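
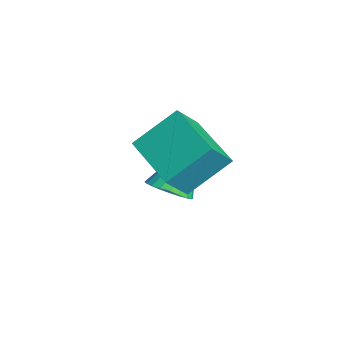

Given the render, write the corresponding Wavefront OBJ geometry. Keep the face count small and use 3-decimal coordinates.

v -1.94 -0.726 0.076
v -2.063 0.427 0.996
v -2.312 -0.105 -0.752
v -2.435 1.048 0.167
v -0.365 -0.268 -0.287
v -0.488 0.885 0.632
v -0.737 0.353 -1.116
v -0.86 1.506 -0.196
v -2.979 0.438 -2.713
v -2.565 0.113 -2.298
v -3.661 1.342 -1.327
v -2.42 0.321 -2.362
v -2.36 0.547 -2.48
v -2.395 0.756 -2.633
v -2.518 0.917 -2.798
v -2.711 1.005 -2.951
v -2.945 1.007 -3.067
v -3.185 0.922 -3.129
v -3.393 0.763 -3.128
v -3.538 0.556 -3.064
v -3.598 0.33 -2.947
v -3.563 0.121 -2.794
v -3.44 -0.04 -2.629
v -3.247 -0.128 -2.476
v -3.013 -0.13 -2.36
v -2.773 -0.045 -2.298
f 2 4 1
f 5 2 1
f 1 4 3
f 3 5 1
f 2 8 4
f 6 2 5
f 6 8 2
f 4 8 3
f 7 5 3
f 3 8 7
f 7 6 5
f 8 6 7
f 10 9 12
f 10 12 11
f 12 9 13
f 12 13 11
f 13 9 14
f 13 14 11
f 14 9 15
f 14 15 11
f 15 9 16
f 15 16 11
f 16 9 17
f 16 17 11
f 17 9 18
f 17 18 11
f 18 9 19
f 18 19 11
f 19 9 20
f 19 20 11
f 20 9 21
f 20 21 11
f 21 9 22
f 21 22 11
f 22 9 23
f 22 23 11
f 23 9 24
f 23 24 11
f 24 9 25
f 24 25 11
f 25 9 26
f 25 26 11
f 26 9 10
f 26 10 11



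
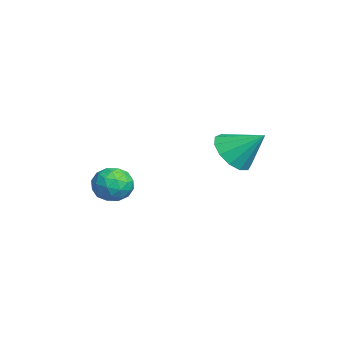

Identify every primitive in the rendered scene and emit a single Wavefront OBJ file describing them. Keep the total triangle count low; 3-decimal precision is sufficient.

v 2.587 2.978 3.491
v 3.242 2.51 3.648
v 3.033 3.882 4.329
v 3.358 2.782 3.293
v 3.229 3.116 3.001
v 2.897 3.406 2.864
v 2.466 3.56 2.927
v 2.073 3.53 3.169
v 1.844 3.324 3.514
v 1.851 3.008 3.851
v 2.091 2.683 4.074
v 2.489 2.451 4.112
v 2.918 2.387 3.953
v 0.839 0.088 1.777
v 1.284 -0.077 1.241
v 0.816 -1.023 2.099
v 1.261 -1.188 1.563
v 1.496 -0.802 2.118
v 1.51 -0.115 1.919
v 0.59 -0.985 1.421
v 0.604 -0.298 1.222
v 1.13 -0.739 1.022
v 1.69 -0.626 1.452
v 0.41 -0.474 1.888
v 0.97 -0.361 2.318
v 1.064 0.103 1.481
v 1.036 -1.203 1.859
v 1.174 -0.976 2.185
v 1.436 -1.073 1.87
v 1.197 0.08 1.879
v 1.458 -0.016 1.564
v 1.582 -0.443 2.079
v 0.642 -1.084 1.776
v 0.903 -1.18 1.461
v 0.664 -0.027 1.47
v 0.926 -0.124 1.155
v 0.518 -0.657 1.261
v 1.234 -0.383 1.037
v 1.221 -1.036 1.226
v 0.827 -0.917 1.143
v 0.835 -0.513 1.026
v 1.563 -0.317 1.29
v 1.55 -0.97 1.479
v 1.688 -0.743 1.805
v 1.696 -0.339 1.688
v 1.473 -0.706 1.161
v 0.55 -0.13 1.861
v 0.537 -0.783 2.05
v 0.404 -0.761 1.652
v 0.412 -0.357 1.535
v 0.879 -0.064 2.114
v 0.866 -0.717 2.303
v 1.265 -0.587 2.314
v 1.273 -0.183 2.197
v 0.627 -0.394 2.179
f 2 1 4
f 2 4 3
f 4 1 5
f 4 5 3
f 5 1 6
f 5 6 3
f 6 1 7
f 6 7 3
f 7 1 8
f 7 8 3
f 8 1 9
f 8 9 3
f 9 1 10
f 9 10 3
f 10 1 11
f 10 11 3
f 11 1 12
f 11 12 3
f 12 1 13
f 12 13 3
f 13 1 2
f 13 2 3
f 14 51 30
f 51 25 54
f 30 54 19
f 51 54 30
f 14 30 26
f 30 19 31
f 26 31 15
f 30 31 26
f 14 26 35
f 26 15 36
f 35 36 21
f 26 36 35
f 14 35 47
f 35 21 50
f 47 50 24
f 35 50 47
f 14 47 51
f 47 24 55
f 51 55 25
f 47 55 51
f 15 31 42
f 31 19 45
f 42 45 23
f 31 45 42
f 19 54 32
f 54 25 53
f 32 53 18
f 54 53 32
f 25 55 52
f 55 24 48
f 52 48 16
f 55 48 52
f 24 50 49
f 50 21 37
f 49 37 20
f 50 37 49
f 21 36 41
f 36 15 38
f 41 38 22
f 36 38 41
f 17 43 29
f 43 23 44
f 29 44 18
f 43 44 29
f 17 29 27
f 29 18 28
f 27 28 16
f 29 28 27
f 17 27 34
f 27 16 33
f 34 33 20
f 27 33 34
f 17 34 39
f 34 20 40
f 39 40 22
f 34 40 39
f 17 39 43
f 39 22 46
f 43 46 23
f 39 46 43
f 18 44 32
f 44 23 45
f 32 45 19
f 44 45 32
f 16 28 52
f 28 18 53
f 52 53 25
f 28 53 52
f 20 33 49
f 33 16 48
f 49 48 24
f 33 48 49
f 22 40 41
f 40 20 37
f 41 37 21
f 40 37 41
f 23 46 42
f 46 22 38
f 42 38 15
f 46 38 42



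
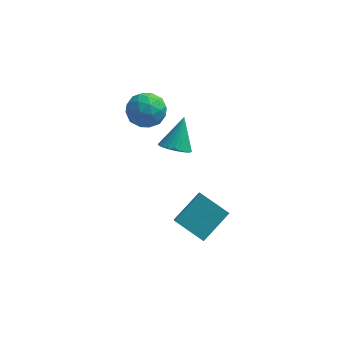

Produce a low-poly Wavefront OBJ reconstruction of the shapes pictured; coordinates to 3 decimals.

v -0.79 3.447 2.988
v 0.342 3.885 2.868
v -0.262 1.815 2.012
v 0.87 2.253 1.892
v 0.458 1.919 2.991
v 0.132 2.927 3.594
v -0.052 2.773 1.286
v -0.378 3.781 1.889
v 0.798 3.468 1.817
v 1.114 2.94 2.87
v -1.034 2.76 2.01
v -0.718 2.232 3.063
v -0.27 3.809 3.014
v 0.35 1.891 1.866
v 0.108 1.694 2.512
v 0.774 1.952 2.442
v -0.394 3.246 3.44
v 0.271 3.504 3.37
v 0.34 2.348 3.442
v -0.191 2.196 1.51
v 0.474 2.454 1.44
v -0.694 3.748 2.438
v -0.028 4.006 2.368
v -0.26 3.352 1.438
v 0.663 3.822 2.325
v 0.974 2.862 1.752
v 0.432 3.168 1.395
v 0.24 3.761 1.75
v 0.848 3.511 2.945
v 1.159 2.552 2.371
v 0.917 2.356 3.016
v 0.725 2.948 3.371
v 1.117 3.266 2.327
v -1.079 3.148 2.509
v -0.768 2.189 1.935
v -0.645 2.752 1.509
v -0.837 3.344 1.864
v -0.894 2.838 3.128
v -0.583 1.878 2.555
v -0.16 1.939 3.13
v -0.352 2.532 3.485
v -1.037 2.434 2.553
v 4.105 -5.007 -0.572
v 2.492 -4.331 0.289
v 3.943 -3.965 -1.694
v 2.329 -3.289 -0.833
v 5.291 -3.611 0.553
v 3.677 -2.935 1.414
v 5.128 -2.569 -0.569
v 3.515 -1.893 0.292
v 1.848 1.032 1.04
v 2.737 0.7 1.093
v 2.212 2.268 2.66
v 2.78 0.988 0.864
v 2.682 1.283 0.661
v 2.457 1.539 0.516
v 2.139 1.718 0.451
v 1.777 1.793 0.475
v 1.425 1.751 0.586
v 1.138 1.601 0.765
v 0.959 1.363 0.987
v 0.915 1.076 1.216
v 1.014 0.781 1.419
v 1.239 0.525 1.564
v 1.557 0.346 1.629
v 1.919 0.271 1.605
v 2.27 0.312 1.494
v 2.558 0.463 1.315
f 1 38 17
f 38 12 41
f 17 41 6
f 38 41 17
f 1 17 13
f 17 6 18
f 13 18 2
f 17 18 13
f 1 13 22
f 13 2 23
f 22 23 8
f 13 23 22
f 1 22 34
f 22 8 37
f 34 37 11
f 22 37 34
f 1 34 38
f 34 11 42
f 38 42 12
f 34 42 38
f 2 18 29
f 18 6 32
f 29 32 10
f 18 32 29
f 6 41 19
f 41 12 40
f 19 40 5
f 41 40 19
f 12 42 39
f 42 11 35
f 39 35 3
f 42 35 39
f 11 37 36
f 37 8 24
f 36 24 7
f 37 24 36
f 8 23 28
f 23 2 25
f 28 25 9
f 23 25 28
f 4 30 16
f 30 10 31
f 16 31 5
f 30 31 16
f 4 16 14
f 16 5 15
f 14 15 3
f 16 15 14
f 4 14 21
f 14 3 20
f 21 20 7
f 14 20 21
f 4 21 26
f 21 7 27
f 26 27 9
f 21 27 26
f 4 26 30
f 26 9 33
f 30 33 10
f 26 33 30
f 5 31 19
f 31 10 32
f 19 32 6
f 31 32 19
f 3 15 39
f 15 5 40
f 39 40 12
f 15 40 39
f 7 20 36
f 20 3 35
f 36 35 11
f 20 35 36
f 9 27 28
f 27 7 24
f 28 24 8
f 27 24 28
f 10 33 29
f 33 9 25
f 29 25 2
f 33 25 29
f 44 46 43
f 47 44 43
f 43 46 45
f 45 47 43
f 44 50 46
f 48 44 47
f 48 50 44
f 46 50 45
f 49 47 45
f 45 50 49
f 49 48 47
f 50 48 49
f 52 51 54
f 52 54 53
f 54 51 55
f 54 55 53
f 55 51 56
f 55 56 53
f 56 51 57
f 56 57 53
f 57 51 58
f 57 58 53
f 58 51 59
f 58 59 53
f 59 51 60
f 59 60 53
f 60 51 61
f 60 61 53
f 61 51 62
f 61 62 53
f 62 51 63
f 62 63 53
f 63 51 64
f 63 64 53
f 64 51 65
f 64 65 53
f 65 51 66
f 65 66 53
f 66 51 67
f 66 67 53
f 67 51 68
f 67 68 53
f 68 51 52
f 68 52 53



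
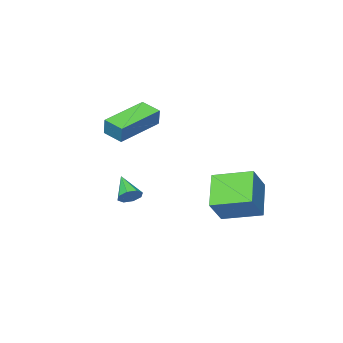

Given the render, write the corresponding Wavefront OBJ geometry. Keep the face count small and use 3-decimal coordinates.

v -4.13 2.22 -4.158
v -3.242 2.597 -3.117
v -5.135 3.537 -3.779
v -4.247 3.915 -2.738
v -3.253 3.205 -5.262
v -2.365 3.583 -4.221
v -4.258 4.523 -4.883
v -3.37 4.9 -3.842
v 0.782 2.86 -3.247
v 1.265 2.829 -3.121
v 0.538 1.94 -2.533
v 1.068 3.062 -2.89
v 0.703 3.176 -2.868
v 0.385 3.105 -3.068
v 0.299 2.89 -3.374
v 0.497 2.658 -3.605
v 0.861 2.544 -3.627
v 1.18 2.615 -3.426
v -2.372 -0.754 -0.611
v -2.207 -0.464 0.171
v -2.561 0.122 -0.895
v -2.396 0.412 -0.113
v -0.384 -0.492 -1.127
v -0.219 -0.202 -0.345
v -0.573 0.384 -1.411
v -0.408 0.674 -0.629
f 2 4 1
f 5 2 1
f 1 4 3
f 3 5 1
f 2 8 4
f 6 2 5
f 6 8 2
f 4 8 3
f 7 5 3
f 3 8 7
f 7 6 5
f 8 6 7
f 10 9 12
f 10 12 11
f 12 9 13
f 12 13 11
f 13 9 14
f 13 14 11
f 14 9 15
f 14 15 11
f 15 9 16
f 15 16 11
f 16 9 17
f 16 17 11
f 17 9 18
f 17 18 11
f 18 9 10
f 18 10 11
f 20 22 19
f 23 20 19
f 19 22 21
f 21 23 19
f 20 26 22
f 24 20 23
f 24 26 20
f 22 26 21
f 25 23 21
f 21 26 25
f 25 24 23
f 26 24 25



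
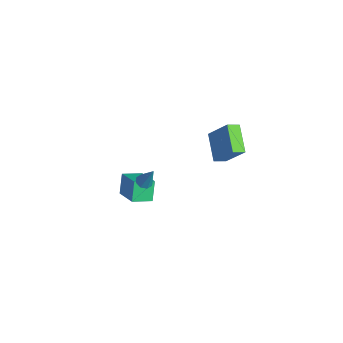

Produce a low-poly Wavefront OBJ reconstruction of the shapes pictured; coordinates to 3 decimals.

v 0.434 -2.001 0.832
v 0.774 -2.418 0.782
v 1.046 -1.679 2.308
v 0.934 -2.065 0.639
v 0.802 -1.675 0.608
v 0.454 -1.476 0.709
v 0.094 -1.585 0.882
v -0.066 -1.937 1.025
v 0.067 -2.328 1.056
v 0.414 -2.527 0.955
v 0.354 2.283 3.474
v 1.509 2.912 5.162
v 0.405 3.084 3.14
v 1.56 3.714 4.828
v 2 1.786 2.532
v 3.155 2.416 4.22
v 2.051 2.588 2.198
v 3.206 3.217 3.886
v -4.04 0.018 -3.677
v -4.241 -1.279 -3.284
v -2.259 0.012 -2.789
v -2.46 -1.286 -2.397
v -3.42 -0.454 -4.923
v -3.621 -1.752 -4.531
v -1.639 -0.461 -4.036
v -1.84 -1.758 -3.643
f 2 1 4
f 2 4 3
f 4 1 5
f 4 5 3
f 5 1 6
f 5 6 3
f 6 1 7
f 6 7 3
f 7 1 8
f 7 8 3
f 8 1 9
f 8 9 3
f 9 1 10
f 9 10 3
f 10 1 2
f 10 2 3
f 12 14 11
f 15 12 11
f 11 14 13
f 13 15 11
f 12 18 14
f 16 12 15
f 16 18 12
f 14 18 13
f 17 15 13
f 13 18 17
f 17 16 15
f 18 16 17
f 20 22 19
f 23 20 19
f 19 22 21
f 21 23 19
f 20 26 22
f 24 20 23
f 24 26 20
f 22 26 21
f 25 23 21
f 21 26 25
f 25 24 23
f 26 24 25



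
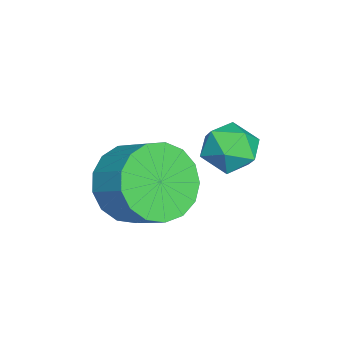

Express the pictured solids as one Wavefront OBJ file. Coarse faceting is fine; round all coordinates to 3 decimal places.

v 0.395 -0.725 -1.022
v 1.259 -1.206 -1.227
v 1.789 -0.496 -0.664
v 0.925 -0.015 -0.458
v 1.215 -0.888 -1.588
v 1.745 -0.177 -1.025
v 0.984 -0.532 -1.819
v 1.513 0.179 -1.256
v 0.617 -0.22 -1.868
v 1.147 0.49 -1.304
v 0.2 -0.024 -1.722
v 0.73 0.686 -1.159
v -0.173 0.011 -1.416
v 0.357 0.721 -0.853
v -0.415 -0.123 -1.02
v 0.114 0.588 -0.457
v -0.472 -0.394 -0.624
v 0.057 0.317 -0.061
v -0.33 -0.741 -0.319
v 0.199 -0.031 0.244
v -0.022 -1.085 -0.175
v 0.507 -0.374 0.388
v 0.381 -1.346 -0.225
v 0.911 -0.636 0.338
v 0.788 -1.465 -0.458
v 1.318 -0.755 0.106
v 1.105 -1.415 -0.819
v 1.635 -0.704 -0.256
v 1.104 1.812 0.472
v 1.532 1.986 0.976
v 0.828 0.894 1.024
v 1.256 1.068 1.528
v 0.686 1.431 1.422
v 0.857 1.998 1.082
v 1.503 0.882 0.918
v 1.674 1.449 0.578
v 1.779 1.411 1.252
v 1.274 1.75 1.563
v 1.086 1.13 0.437
v 0.581 1.469 0.748
f 2 1 5
f 2 5 3
f 3 5 6
f 3 6 4
f 5 1 7
f 5 7 6
f 6 7 8
f 6 8 4
f 7 1 9
f 7 9 8
f 8 9 10
f 8 10 4
f 9 1 11
f 9 11 10
f 10 11 12
f 10 12 4
f 11 1 13
f 11 13 12
f 12 13 14
f 12 14 4
f 13 1 15
f 13 15 14
f 14 15 16
f 14 16 4
f 15 1 17
f 15 17 16
f 16 17 18
f 16 18 4
f 17 1 19
f 17 19 18
f 18 19 20
f 18 20 4
f 19 1 21
f 19 21 20
f 20 21 22
f 20 22 4
f 21 1 23
f 21 23 22
f 22 23 24
f 22 24 4
f 23 1 25
f 23 25 24
f 24 25 26
f 24 26 4
f 25 1 27
f 25 27 26
f 26 27 28
f 26 28 4
f 27 1 2
f 27 2 28
f 28 2 3
f 28 3 4
f 29 40 34
f 29 34 30
f 29 30 36
f 29 36 39
f 29 39 40
f 30 34 38
f 34 40 33
f 40 39 31
f 39 36 35
f 36 30 37
f 32 38 33
f 32 33 31
f 32 31 35
f 32 35 37
f 32 37 38
f 33 38 34
f 31 33 40
f 35 31 39
f 37 35 36
f 38 37 30



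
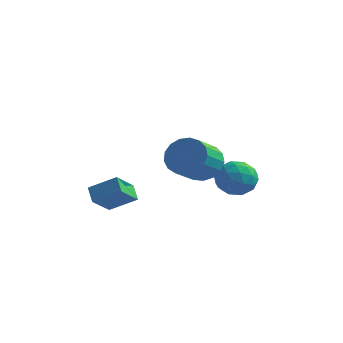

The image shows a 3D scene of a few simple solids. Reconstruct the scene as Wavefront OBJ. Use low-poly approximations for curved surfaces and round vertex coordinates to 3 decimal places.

v -0.057 1.85 -0.485
v 0.425 1.277 0.128
v -1.345 1.703 0.392
v -0.863 1.13 1.005
v -0.645 2.071 0.949
v 0.151 2.162 0.407
v -1.071 0.818 0.113
v -0.275 0.909 -0.429
v -0.202 0.64 0.497
v 0.062 1.414 1.014
v -0.982 1.566 -0.494
v -0.718 2.34 0.023
v 0.297 1.576 -0.255
v -1.217 1.404 0.775
v -1.089 1.957 0.742
v -0.806 1.62 1.103
v 0.136 2.096 -0.091
v 0.419 1.76 0.269
v -0.21 2.226 0.751
v -1.339 1.22 0.251
v -1.056 0.884 0.611
v -0.114 1.36 -0.583
v 0.169 1.023 -0.222
v -0.71 0.754 -0.231
v 0.212 0.865 0.322
v -0.545 0.779 0.837
v -0.667 0.595 0.313
v -0.199 0.649 -0.005
v 0.367 1.32 0.626
v -0.39 1.234 1.141
v -0.262 1.787 1.108
v 0.206 1.84 0.79
v -0.002 0.945 0.843
v -0.53 1.746 -0.621
v -1.287 1.66 -0.106
v -1.126 1.14 -0.27
v -0.658 1.193 -0.588
v -0.375 2.201 -0.317
v -1.132 2.115 0.198
v -0.721 2.331 0.525
v -0.253 2.385 0.207
v -0.918 2.035 -0.323
v -3.795 -4.329 0.414
v -4.262 -3.888 0.924
v -3.685 -3.247 -0.42
v -4.153 -2.807 0.09
v -2.707 -3.933 1.07
v -3.175 -3.493 1.58
v -2.598 -2.852 0.236
v -3.065 -2.411 0.746
v -0.688 -1.016 1.985
v -0.313 -0.57 2.735
v -0.377 -1.877 3.545
v -0.752 -2.324 2.795
v -0.761 -0.514 2.788
v -0.825 -1.822 3.599
v -1.192 -0.574 2.657
v -1.257 -1.882 3.468
v -1.508 -0.735 2.373
v -1.573 -2.043 3.183
v -1.636 -0.96 1.999
v -1.701 -2.268 2.81
v -1.547 -1.198 1.622
v -1.611 -2.506 2.433
v -1.261 -1.395 1.328
v -1.325 -2.703 2.139
v -0.843 -1.504 1.185
v -0.908 -2.812 1.995
v -0.39 -1.502 1.224
v -0.455 -2.81 2.035
v -0.005 -1.388 1.438
v -0.07 -2.696 2.249
v 0.223 -1.19 1.777
v 0.158 -2.497 2.588
v 0.243 -0.951 2.164
v 0.178 -2.259 2.975
v 0.05 -0.727 2.509
v -0.015 -2.035 3.32
f 1 38 17
f 38 12 41
f 17 41 6
f 38 41 17
f 1 17 13
f 17 6 18
f 13 18 2
f 17 18 13
f 1 13 22
f 13 2 23
f 22 23 8
f 13 23 22
f 1 22 34
f 22 8 37
f 34 37 11
f 22 37 34
f 1 34 38
f 34 11 42
f 38 42 12
f 34 42 38
f 2 18 29
f 18 6 32
f 29 32 10
f 18 32 29
f 6 41 19
f 41 12 40
f 19 40 5
f 41 40 19
f 12 42 39
f 42 11 35
f 39 35 3
f 42 35 39
f 11 37 36
f 37 8 24
f 36 24 7
f 37 24 36
f 8 23 28
f 23 2 25
f 28 25 9
f 23 25 28
f 4 30 16
f 30 10 31
f 16 31 5
f 30 31 16
f 4 16 14
f 16 5 15
f 14 15 3
f 16 15 14
f 4 14 21
f 14 3 20
f 21 20 7
f 14 20 21
f 4 21 26
f 21 7 27
f 26 27 9
f 21 27 26
f 4 26 30
f 26 9 33
f 30 33 10
f 26 33 30
f 5 31 19
f 31 10 32
f 19 32 6
f 31 32 19
f 3 15 39
f 15 5 40
f 39 40 12
f 15 40 39
f 7 20 36
f 20 3 35
f 36 35 11
f 20 35 36
f 9 27 28
f 27 7 24
f 28 24 8
f 27 24 28
f 10 33 29
f 33 9 25
f 29 25 2
f 33 25 29
f 44 46 43
f 47 44 43
f 43 46 45
f 45 47 43
f 44 50 46
f 48 44 47
f 48 50 44
f 46 50 45
f 49 47 45
f 45 50 49
f 49 48 47
f 50 48 49
f 52 51 55
f 52 55 53
f 53 55 56
f 53 56 54
f 55 51 57
f 55 57 56
f 56 57 58
f 56 58 54
f 57 51 59
f 57 59 58
f 58 59 60
f 58 60 54
f 59 51 61
f 59 61 60
f 60 61 62
f 60 62 54
f 61 51 63
f 61 63 62
f 62 63 64
f 62 64 54
f 63 51 65
f 63 65 64
f 64 65 66
f 64 66 54
f 65 51 67
f 65 67 66
f 66 67 68
f 66 68 54
f 67 51 69
f 67 69 68
f 68 69 70
f 68 70 54
f 69 51 71
f 69 71 70
f 70 71 72
f 70 72 54
f 71 51 73
f 71 73 72
f 72 73 74
f 72 74 54
f 73 51 75
f 73 75 74
f 74 75 76
f 74 76 54
f 75 51 77
f 75 77 76
f 76 77 78
f 76 78 54
f 77 51 52
f 77 52 78
f 78 52 53
f 78 53 54



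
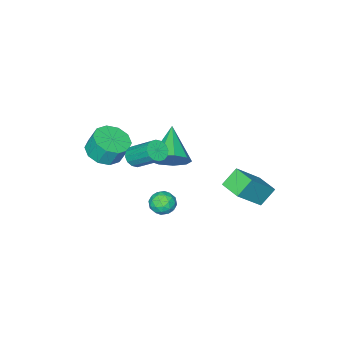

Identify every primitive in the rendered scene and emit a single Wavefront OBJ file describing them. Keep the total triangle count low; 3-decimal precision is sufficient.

v 1.454 -1.028 -1.627
v 2.152 -1.011 -0.83
v 0.166 -2.272 -0.473
v 1.684 -0.462 -0.76
v 1.108 -0.178 -1.096
v 0.693 -0.291 -1.68
v 0.635 -0.749 -2.239
v 0.959 -1.337 -2.512
v 1.515 -1.78 -2.37
v 2.042 -1.872 -1.881
v 2.294 -1.568 -1.272
v -0.588 2.171 -3.37
v -1.409 2.299 -2.56
v -0.451 3.352 -3.419
v -1.272 3.48 -2.61
v 0.932 2.06 -1.81
v 0.111 2.188 -1.001
v 1.069 3.241 -1.86
v 0.248 3.369 -1.05
v 3.332 -3.785 -1.528
v 4.325 -3.81 -1.348
v 4.142 -3.361 -0.272
v 3.148 -3.335 -0.452
v 4.189 -3.257 -1.602
v 4.006 -2.808 -0.527
v 3.726 -2.905 -1.828
v 3.543 -2.455 -0.752
v 3.112 -2.889 -1.939
v 2.929 -2.44 -0.864
v 2.582 -3.215 -1.893
v 2.399 -2.766 -0.818
v 2.338 -3.759 -1.708
v 2.155 -3.31 -0.632
v 2.474 -4.312 -1.453
v 2.291 -3.863 -0.378
v 2.937 -4.665 -1.228
v 2.754 -4.215 -0.152
v 3.551 -4.68 -1.116
v 3.368 -4.231 -0.041
v 4.081 -4.354 -1.162
v 3.898 -3.905 -0.087
v 1.88 -0.215 -3.895
v 2.283 0.01 -3.322
v 2.837 -0.75 -4.358
v 3.24 -0.525 -3.785
v 2.718 -1.035 -3.69
v 2.126 -0.704 -3.404
v 2.994 -0.036 -4.276
v 2.402 0.295 -3.99
v 2.971 0.121 -3.557
v 2.801 -0.497 -3.195
v 2.319 -0.243 -4.485
v 2.149 -0.861 -4.123
v 1.997 -0.055 -3.568
v 3.123 -0.685 -4.112
v 2.816 -0.984 -4.057
v 3.053 -0.852 -3.72
v 1.905 -0.475 -3.616
v 2.142 -0.343 -3.279
v 2.398 -0.958 -3.496
v 2.978 -0.397 -4.401
v 3.215 -0.265 -4.064
v 2.067 0.112 -3.96
v 2.304 0.244 -3.623
v 2.722 0.218 -4.184
v 2.639 0.142 -3.369
v 3.202 -0.173 -3.641
v 3.057 0.115 -3.93
v 2.709 0.31 -3.762
v 2.539 -0.221 -3.156
v 3.102 -0.536 -3.429
v 2.795 -0.836 -3.373
v 2.447 -0.641 -3.205
v 2.943 -0.156 -3.295
v 2.018 -0.204 -4.251
v 2.581 -0.519 -4.524
v 2.673 -0.099 -4.475
v 2.325 0.096 -4.307
v 1.918 -0.567 -4.039
v 2.481 -0.882 -4.311
v 2.411 -1.05 -3.918
v 2.063 -0.855 -3.75
v 2.177 -0.584 -4.385
v 3.028 -1.764 -0.861
v 3.652 -1.677 -0.869
v 3.476 -0.308 0.333
v 2.852 -0.396 0.341
v 3.536 -1.484 -1.106
v 3.361 -0.116 0.097
v 3.285 -1.366 -1.276
v 3.109 0.002 -0.074
v 2.964 -1.355 -1.336
v 2.789 0.013 -0.134
v 2.661 -1.454 -1.268
v 2.485 -0.085 -0.066
v 2.456 -1.635 -1.091
v 2.28 -0.267 0.111
v 2.404 -1.852 -0.853
v 2.228 -0.483 0.349
v 2.519 -2.044 -0.617
v 2.344 -0.676 0.586
v 2.771 -2.162 -0.446
v 2.595 -0.794 0.756
v 3.091 -2.173 -0.386
v 2.916 -0.805 0.816
v 3.395 -2.075 -0.454
v 3.219 -0.706 0.748
v 3.6 -1.893 -0.631
v 3.424 -0.525 0.571
f 2 1 4
f 2 4 3
f 4 1 5
f 4 5 3
f 5 1 6
f 5 6 3
f 6 1 7
f 6 7 3
f 7 1 8
f 7 8 3
f 8 1 9
f 8 9 3
f 9 1 10
f 9 10 3
f 10 1 11
f 10 11 3
f 11 1 2
f 11 2 3
f 13 15 12
f 16 13 12
f 12 15 14
f 14 16 12
f 13 19 15
f 17 13 16
f 17 19 13
f 15 19 14
f 18 16 14
f 14 19 18
f 18 17 16
f 19 17 18
f 21 20 24
f 21 24 22
f 22 24 25
f 22 25 23
f 24 20 26
f 24 26 25
f 25 26 27
f 25 27 23
f 26 20 28
f 26 28 27
f 27 28 29
f 27 29 23
f 28 20 30
f 28 30 29
f 29 30 31
f 29 31 23
f 30 20 32
f 30 32 31
f 31 32 33
f 31 33 23
f 32 20 34
f 32 34 33
f 33 34 35
f 33 35 23
f 34 20 36
f 34 36 35
f 35 36 37
f 35 37 23
f 36 20 38
f 36 38 37
f 37 38 39
f 37 39 23
f 38 20 40
f 38 40 39
f 39 40 41
f 39 41 23
f 40 20 21
f 40 21 41
f 41 21 22
f 41 22 23
f 42 79 58
f 79 53 82
f 58 82 47
f 79 82 58
f 42 58 54
f 58 47 59
f 54 59 43
f 58 59 54
f 42 54 63
f 54 43 64
f 63 64 49
f 54 64 63
f 42 63 75
f 63 49 78
f 75 78 52
f 63 78 75
f 42 75 79
f 75 52 83
f 79 83 53
f 75 83 79
f 43 59 70
f 59 47 73
f 70 73 51
f 59 73 70
f 47 82 60
f 82 53 81
f 60 81 46
f 82 81 60
f 53 83 80
f 83 52 76
f 80 76 44
f 83 76 80
f 52 78 77
f 78 49 65
f 77 65 48
f 78 65 77
f 49 64 69
f 64 43 66
f 69 66 50
f 64 66 69
f 45 71 57
f 71 51 72
f 57 72 46
f 71 72 57
f 45 57 55
f 57 46 56
f 55 56 44
f 57 56 55
f 45 55 62
f 55 44 61
f 62 61 48
f 55 61 62
f 45 62 67
f 62 48 68
f 67 68 50
f 62 68 67
f 45 67 71
f 67 50 74
f 71 74 51
f 67 74 71
f 46 72 60
f 72 51 73
f 60 73 47
f 72 73 60
f 44 56 80
f 56 46 81
f 80 81 53
f 56 81 80
f 48 61 77
f 61 44 76
f 77 76 52
f 61 76 77
f 50 68 69
f 68 48 65
f 69 65 49
f 68 65 69
f 51 74 70
f 74 50 66
f 70 66 43
f 74 66 70
f 85 84 88
f 85 88 86
f 86 88 89
f 86 89 87
f 88 84 90
f 88 90 89
f 89 90 91
f 89 91 87
f 90 84 92
f 90 92 91
f 91 92 93
f 91 93 87
f 92 84 94
f 92 94 93
f 93 94 95
f 93 95 87
f 94 84 96
f 94 96 95
f 95 96 97
f 95 97 87
f 96 84 98
f 96 98 97
f 97 98 99
f 97 99 87
f 98 84 100
f 98 100 99
f 99 100 101
f 99 101 87
f 100 84 102
f 100 102 101
f 101 102 103
f 101 103 87
f 102 84 104
f 102 104 103
f 103 104 105
f 103 105 87
f 104 84 106
f 104 106 105
f 105 106 107
f 105 107 87
f 106 84 108
f 106 108 107
f 107 108 109
f 107 109 87
f 108 84 85
f 108 85 109
f 109 85 86
f 109 86 87



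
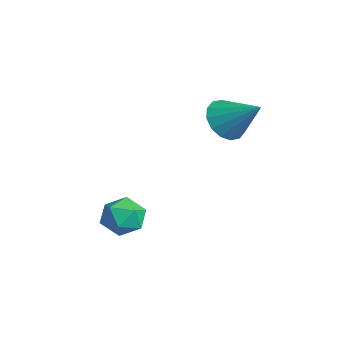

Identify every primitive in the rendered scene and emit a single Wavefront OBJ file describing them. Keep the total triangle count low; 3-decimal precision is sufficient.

v -1.049 1.851 0.793
v -0.469 1.442 0.447
v -0.051 2.529 1.667
v -0.505 1.783 0.224
v -0.687 2.142 0.154
v -0.966 2.423 0.255
v -1.268 2.551 0.5
v -1.511 2.492 0.823
v -1.63 2.26 1.139
v -1.593 1.919 1.362
v -1.411 1.56 1.432
v -1.132 1.279 1.331
v -0.831 1.151 1.086
v -0.588 1.211 0.763
v -0.856 -0.706 -2.409
v -0.321 -1.042 -2.827
v -1.439 -1.778 -2.293
v -0.904 -2.114 -2.711
v -0.739 -1.861 -2.016
v -0.379 -1.198 -2.088
v -1.381 -1.622 -3.032
v -1.021 -0.959 -3.104
v -0.646 -1.608 -3.211
v -0.249 -1.756 -2.584
v -1.511 -1.064 -2.536
v -1.114 -1.212 -1.909
f 2 1 4
f 2 4 3
f 4 1 5
f 4 5 3
f 5 1 6
f 5 6 3
f 6 1 7
f 6 7 3
f 7 1 8
f 7 8 3
f 8 1 9
f 8 9 3
f 9 1 10
f 9 10 3
f 10 1 11
f 10 11 3
f 11 1 12
f 11 12 3
f 12 1 13
f 12 13 3
f 13 1 14
f 13 14 3
f 14 1 2
f 14 2 3
f 15 26 20
f 15 20 16
f 15 16 22
f 15 22 25
f 15 25 26
f 16 20 24
f 20 26 19
f 26 25 17
f 25 22 21
f 22 16 23
f 18 24 19
f 18 19 17
f 18 17 21
f 18 21 23
f 18 23 24
f 19 24 20
f 17 19 26
f 21 17 25
f 23 21 22
f 24 23 16



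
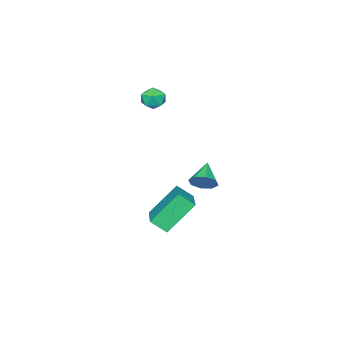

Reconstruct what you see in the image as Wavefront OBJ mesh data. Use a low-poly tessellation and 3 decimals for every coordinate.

v -0.04 0.269 -4.449
v -1.355 0.964 -2.842
v -0.443 1.015 -5.102
v -1.757 1.711 -3.494
v 1.477 1.649 -3.806
v 0.163 2.345 -2.198
v 1.075 2.396 -4.458
v -0.24 3.091 -2.851
v -4.427 -2.372 0.739
v -3.727 -2.082 0.86
v -4.093 -3.418 1.32
v -3.393 -3.128 1.441
v -3.999 -2.835 1.81
v -4.205 -2.188 1.451
v -3.615 -3.312 0.729
v -3.821 -2.665 0.37
v -3.225 -2.663 0.854
v -3.462 -2.368 1.522
v -4.358 -3.132 0.658
v -4.595 -2.837 1.326
v 0.633 4.282 -0.394
v 1.067 3.718 -0.229
v -0.413 3.678 0.294
v 1.086 4.123 0.156
v 0.84 4.621 0.219
v 0.473 4.92 -0.077
v 0.2 4.845 -0.559
v 0.18 4.441 -0.944
v 0.426 3.943 -1.006
v 0.793 3.644 -0.71
f 2 4 1
f 5 2 1
f 1 4 3
f 3 5 1
f 2 8 4
f 6 2 5
f 6 8 2
f 4 8 3
f 7 5 3
f 3 8 7
f 7 6 5
f 8 6 7
f 9 20 14
f 9 14 10
f 9 10 16
f 9 16 19
f 9 19 20
f 10 14 18
f 14 20 13
f 20 19 11
f 19 16 15
f 16 10 17
f 12 18 13
f 12 13 11
f 12 11 15
f 12 15 17
f 12 17 18
f 13 18 14
f 11 13 20
f 15 11 19
f 17 15 16
f 18 17 10
f 22 21 24
f 22 24 23
f 24 21 25
f 24 25 23
f 25 21 26
f 25 26 23
f 26 21 27
f 26 27 23
f 27 21 28
f 27 28 23
f 28 21 29
f 28 29 23
f 29 21 30
f 29 30 23
f 30 21 22
f 30 22 23



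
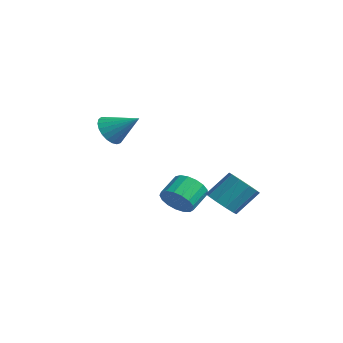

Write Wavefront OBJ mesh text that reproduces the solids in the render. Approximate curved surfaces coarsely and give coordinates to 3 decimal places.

v -4.447 0.709 3.326
v -3.85 0.422 2.826
v -3.353 1.471 4.194
v -3.935 0.719 2.673
v -4.109 1.015 2.632
v -4.341 1.257 2.712
v -4.592 1.405 2.898
v -4.817 1.432 3.158
v -4.978 1.335 3.447
v -5.048 1.129 3.715
v -5.013 0.85 3.916
v -4.881 0.547 4.015
v -4.673 0.273 3.995
v -4.426 0.073 3.859
v -4.183 -0.016 3.631
v -3.985 0.019 3.351
v -3.867 0.175 3.066
v 0.916 2.684 0.355
v 1.705 2.726 0.134
v 1.952 3.718 1.204
v 1.164 3.676 1.425
v 1.449 3.074 -0.13
v 1.697 4.067 0.939
v 0.99 3.274 -0.209
v 1.238 4.266 0.86
v 0.503 3.248 -0.073
v 0.75 4.24 0.997
v 0.174 3.007 0.227
v 0.421 3.999 1.297
v 0.128 2.642 0.576
v 0.375 3.634 1.646
v 0.383 2.293 0.841
v 0.631 3.286 1.91
v 0.842 2.094 0.92
v 1.09 3.086 1.989
v 1.33 2.12 0.783
v 1.577 3.112 1.853
v 1.659 2.361 0.483
v 1.906 3.353 1.553
v -0.853 1.684 0.114
v -0.571 1.346 0.818
v -0.905 2.298 1.409
v -1.187 2.636 0.706
v -0.258 1.544 0.676
v -0.592 2.497 1.267
v -0.081 1.774 0.405
v -0.415 2.727 0.996
v -0.081 1.984 0.067
v -0.414 2.936 0.658
v -0.257 2.124 -0.26
v -0.591 3.077 0.332
v -0.571 2.164 -0.501
v -0.904 3.117 0.091
v -0.949 2.094 -0.601
v -1.282 3.047 -0.009
v -1.305 1.93 -0.537
v -1.638 2.882 0.054
v -1.557 1.709 -0.324
v -1.891 2.662 0.267
v -1.649 1.483 -0.011
v -1.982 2.435 0.58
v -1.558 1.302 0.331
v -1.891 2.255 0.922
v -1.305 1.209 0.624
v -1.639 2.162 1.215
v -0.949 1.225 0.799
v -1.283 2.178 1.391
f 2 1 4
f 2 4 3
f 4 1 5
f 4 5 3
f 5 1 6
f 5 6 3
f 6 1 7
f 6 7 3
f 7 1 8
f 7 8 3
f 8 1 9
f 8 9 3
f 9 1 10
f 9 10 3
f 10 1 11
f 10 11 3
f 11 1 12
f 11 12 3
f 12 1 13
f 12 13 3
f 13 1 14
f 13 14 3
f 14 1 15
f 14 15 3
f 15 1 16
f 15 16 3
f 16 1 17
f 16 17 3
f 17 1 2
f 17 2 3
f 19 18 22
f 19 22 20
f 20 22 23
f 20 23 21
f 22 18 24
f 22 24 23
f 23 24 25
f 23 25 21
f 24 18 26
f 24 26 25
f 25 26 27
f 25 27 21
f 26 18 28
f 26 28 27
f 27 28 29
f 27 29 21
f 28 18 30
f 28 30 29
f 29 30 31
f 29 31 21
f 30 18 32
f 30 32 31
f 31 32 33
f 31 33 21
f 32 18 34
f 32 34 33
f 33 34 35
f 33 35 21
f 34 18 36
f 34 36 35
f 35 36 37
f 35 37 21
f 36 18 38
f 36 38 37
f 37 38 39
f 37 39 21
f 38 18 19
f 38 19 39
f 39 19 20
f 39 20 21
f 41 40 44
f 41 44 42
f 42 44 45
f 42 45 43
f 44 40 46
f 44 46 45
f 45 46 47
f 45 47 43
f 46 40 48
f 46 48 47
f 47 48 49
f 47 49 43
f 48 40 50
f 48 50 49
f 49 50 51
f 49 51 43
f 50 40 52
f 50 52 51
f 51 52 53
f 51 53 43
f 52 40 54
f 52 54 53
f 53 54 55
f 53 55 43
f 54 40 56
f 54 56 55
f 55 56 57
f 55 57 43
f 56 40 58
f 56 58 57
f 57 58 59
f 57 59 43
f 58 40 60
f 58 60 59
f 59 60 61
f 59 61 43
f 60 40 62
f 60 62 61
f 61 62 63
f 61 63 43
f 62 40 64
f 62 64 63
f 63 64 65
f 63 65 43
f 64 40 66
f 64 66 65
f 65 66 67
f 65 67 43
f 66 40 41
f 66 41 67
f 67 41 42
f 67 42 43



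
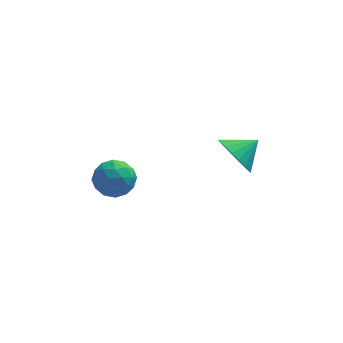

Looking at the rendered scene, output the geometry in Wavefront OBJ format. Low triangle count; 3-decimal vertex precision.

v 3.405 -0.802 2.608
v 3.945 -1.003 1.903
v 4.275 -0.378 3.152
v 3.829 -0.653 1.816
v 3.639 -0.329 1.866
v 3.41 -0.087 2.044
v 3.179 0.031 2.32
v 2.988 0.005 2.646
v 2.868 -0.16 2.964
v 2.842 -0.436 3.222
v 2.913 -0.776 3.373
v 3.069 -1.12 3.391
v 3.284 -1.409 3.275
v 3.519 -1.593 3.043
v 3.735 -1.641 2.735
v 3.893 -1.543 2.406
v 3.968 -1.318 2.112
v -0.862 -1.814 3.308
v -0.463 -1.646 2.599
v -1.177 -3.034 2.841
v -0.778 -2.866 2.132
v -0.349 -2.963 2.837
v -0.155 -2.209 3.126
v -1.485 -2.471 2.314
v -1.291 -1.717 2.603
v -0.848 -2.051 1.985
v -0.146 -2.356 2.308
v -1.494 -2.324 3.132
v -0.792 -2.629 3.455
v -0.635 -1.623 2.995
v -1.005 -3.057 2.445
v -0.753 -3.115 2.859
v -0.518 -3.016 2.443
v -0.454 -1.954 3.304
v -0.219 -1.855 2.888
v -0.152 -2.63 3.027
v -1.421 -2.825 2.552
v -1.186 -2.726 2.136
v -1.122 -1.664 2.997
v -0.887 -1.565 2.581
v -1.488 -2.05 2.413
v -0.627 -1.762 2.217
v -0.812 -2.479 1.942
v -1.228 -2.247 2.05
v -1.113 -1.804 2.219
v -0.214 -1.941 2.407
v -0.399 -2.658 2.132
v -0.147 -2.716 2.547
v -0.033 -2.272 2.716
v -0.44 -2.18 2.046
v -1.241 -2.022 3.308
v -1.426 -2.739 3.033
v -1.607 -2.408 2.724
v -1.493 -1.964 2.893
v -0.828 -2.201 3.498
v -1.013 -2.918 3.223
v -0.527 -2.876 3.221
v -0.412 -2.433 3.39
v -1.2 -2.5 3.394
f 2 1 4
f 2 4 3
f 4 1 5
f 4 5 3
f 5 1 6
f 5 6 3
f 6 1 7
f 6 7 3
f 7 1 8
f 7 8 3
f 8 1 9
f 8 9 3
f 9 1 10
f 9 10 3
f 10 1 11
f 10 11 3
f 11 1 12
f 11 12 3
f 12 1 13
f 12 13 3
f 13 1 14
f 13 14 3
f 14 1 15
f 14 15 3
f 15 1 16
f 15 16 3
f 16 1 17
f 16 17 3
f 17 1 2
f 17 2 3
f 18 55 34
f 55 29 58
f 34 58 23
f 55 58 34
f 18 34 30
f 34 23 35
f 30 35 19
f 34 35 30
f 18 30 39
f 30 19 40
f 39 40 25
f 30 40 39
f 18 39 51
f 39 25 54
f 51 54 28
f 39 54 51
f 18 51 55
f 51 28 59
f 55 59 29
f 51 59 55
f 19 35 46
f 35 23 49
f 46 49 27
f 35 49 46
f 23 58 36
f 58 29 57
f 36 57 22
f 58 57 36
f 29 59 56
f 59 28 52
f 56 52 20
f 59 52 56
f 28 54 53
f 54 25 41
f 53 41 24
f 54 41 53
f 25 40 45
f 40 19 42
f 45 42 26
f 40 42 45
f 21 47 33
f 47 27 48
f 33 48 22
f 47 48 33
f 21 33 31
f 33 22 32
f 31 32 20
f 33 32 31
f 21 31 38
f 31 20 37
f 38 37 24
f 31 37 38
f 21 38 43
f 38 24 44
f 43 44 26
f 38 44 43
f 21 43 47
f 43 26 50
f 47 50 27
f 43 50 47
f 22 48 36
f 48 27 49
f 36 49 23
f 48 49 36
f 20 32 56
f 32 22 57
f 56 57 29
f 32 57 56
f 24 37 53
f 37 20 52
f 53 52 28
f 37 52 53
f 26 44 45
f 44 24 41
f 45 41 25
f 44 41 45
f 27 50 46
f 50 26 42
f 46 42 19
f 50 42 46



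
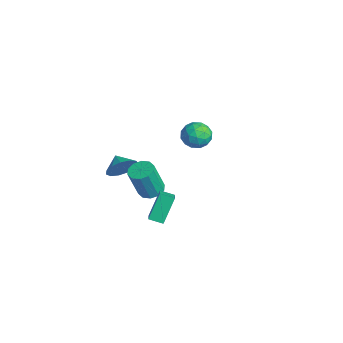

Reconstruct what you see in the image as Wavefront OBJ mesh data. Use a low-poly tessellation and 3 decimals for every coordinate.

v -4.042 2.229 -1.943
v -3.21 2.619 -2.21
v -3.61 0.881 -2.57
v -2.778 1.271 -2.837
v -2.96 1.121 -1.91
v -3.227 1.955 -1.522
v -3.593 1.545 -3.258
v -3.86 2.379 -2.87
v -2.933 2.197 -3.023
v -2.542 1.935 -2.19
v -4.278 1.565 -2.59
v -3.887 1.303 -1.757
v -3.664 2.543 -2.022
v -3.156 0.957 -2.758
v -3.263 0.869 -2.213
v -2.774 1.099 -2.37
v -3.674 2.152 -1.617
v -3.185 2.381 -1.774
v -3.038 1.501 -1.598
v -3.635 1.119 -3.006
v -3.146 1.348 -3.163
v -4.046 2.401 -2.41
v -3.557 2.631 -2.567
v -3.782 1.999 -3.182
v -3.012 2.524 -2.656
v -2.758 1.731 -3.025
v -3.237 1.892 -3.272
v -3.394 2.382 -3.044
v -2.782 2.37 -2.167
v -2.528 1.577 -2.535
v -2.635 1.489 -1.99
v -2.792 1.979 -1.762
v -2.619 2.121 -2.644
v -4.292 1.923 -2.245
v -4.038 1.13 -2.613
v -4.028 1.521 -3.018
v -4.185 2.011 -2.79
v -4.062 1.769 -1.755
v -3.808 0.976 -2.124
v -3.426 1.118 -1.736
v -3.583 1.608 -1.508
v -4.201 1.379 -2.136
v 3.363 -3.596 -2.506
v 2.818 -2.755 -1.121
v 3.768 -2.927 -2.753
v 3.222 -2.086 -1.368
v 4.318 -3.954 -1.912
v 3.772 -3.113 -0.527
v 4.722 -3.285 -2.159
v 4.177 -2.444 -0.774
v 1.262 -2.662 -2.24
v 1.781 -2.139 -2.101
v 1.917 -2.775 -0.22
v 1.398 -3.298 -0.36
v 1.366 -1.956 -2.009
v 1.501 -2.592 -0.128
v 0.91 -2.043 -2.006
v 1.046 -2.679 -0.125
v 0.589 -2.366 -2.092
v 0.725 -3.002 -0.211
v 0.526 -2.802 -2.235
v 0.661 -3.438 -0.354
v 0.743 -3.185 -2.38
v 0.879 -3.821 -0.499
v 1.159 -3.368 -2.472
v 1.294 -4.004 -0.591
v 1.614 -3.281 -2.475
v 1.75 -3.917 -0.594
v 1.935 -2.958 -2.389
v 2.071 -3.594 -0.508
v 1.999 -2.522 -2.246
v 2.134 -3.158 -0.365
v -1.255 -3.422 -2.176
v -0.903 -3.099 -1.355
v -2.165 -3.478 -1.764
v -1.056 -2.668 -1.634
v -1.272 -2.477 -2.085
v -1.482 -2.586 -2.565
v -1.621 -2.96 -2.921
v -1.644 -3.482 -3.041
v -1.543 -3.984 -2.886
v -1.351 -4.308 -2.506
v -1.128 -4.351 -2.021
v -0.946 -4.099 -1.585
v -0.862 -3.632 -1.337
f 1 38 17
f 38 12 41
f 17 41 6
f 38 41 17
f 1 17 13
f 17 6 18
f 13 18 2
f 17 18 13
f 1 13 22
f 13 2 23
f 22 23 8
f 13 23 22
f 1 22 34
f 22 8 37
f 34 37 11
f 22 37 34
f 1 34 38
f 34 11 42
f 38 42 12
f 34 42 38
f 2 18 29
f 18 6 32
f 29 32 10
f 18 32 29
f 6 41 19
f 41 12 40
f 19 40 5
f 41 40 19
f 12 42 39
f 42 11 35
f 39 35 3
f 42 35 39
f 11 37 36
f 37 8 24
f 36 24 7
f 37 24 36
f 8 23 28
f 23 2 25
f 28 25 9
f 23 25 28
f 4 30 16
f 30 10 31
f 16 31 5
f 30 31 16
f 4 16 14
f 16 5 15
f 14 15 3
f 16 15 14
f 4 14 21
f 14 3 20
f 21 20 7
f 14 20 21
f 4 21 26
f 21 7 27
f 26 27 9
f 21 27 26
f 4 26 30
f 26 9 33
f 30 33 10
f 26 33 30
f 5 31 19
f 31 10 32
f 19 32 6
f 31 32 19
f 3 15 39
f 15 5 40
f 39 40 12
f 15 40 39
f 7 20 36
f 20 3 35
f 36 35 11
f 20 35 36
f 9 27 28
f 27 7 24
f 28 24 8
f 27 24 28
f 10 33 29
f 33 9 25
f 29 25 2
f 33 25 29
f 44 46 43
f 47 44 43
f 43 46 45
f 45 47 43
f 44 50 46
f 48 44 47
f 48 50 44
f 46 50 45
f 49 47 45
f 45 50 49
f 49 48 47
f 50 48 49
f 52 51 55
f 52 55 53
f 53 55 56
f 53 56 54
f 55 51 57
f 55 57 56
f 56 57 58
f 56 58 54
f 57 51 59
f 57 59 58
f 58 59 60
f 58 60 54
f 59 51 61
f 59 61 60
f 60 61 62
f 60 62 54
f 61 51 63
f 61 63 62
f 62 63 64
f 62 64 54
f 63 51 65
f 63 65 64
f 64 65 66
f 64 66 54
f 65 51 67
f 65 67 66
f 66 67 68
f 66 68 54
f 67 51 69
f 67 69 68
f 68 69 70
f 68 70 54
f 69 51 71
f 69 71 70
f 70 71 72
f 70 72 54
f 71 51 52
f 71 52 72
f 72 52 53
f 72 53 54
f 74 73 76
f 74 76 75
f 76 73 77
f 76 77 75
f 77 73 78
f 77 78 75
f 78 73 79
f 78 79 75
f 79 73 80
f 79 80 75
f 80 73 81
f 80 81 75
f 81 73 82
f 81 82 75
f 82 73 83
f 82 83 75
f 83 73 84
f 83 84 75
f 84 73 85
f 84 85 75
f 85 73 74
f 85 74 75



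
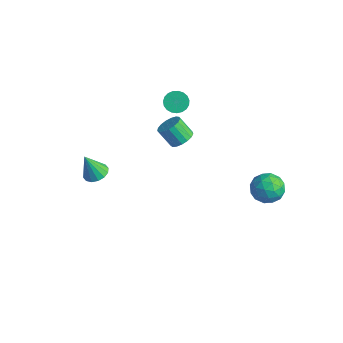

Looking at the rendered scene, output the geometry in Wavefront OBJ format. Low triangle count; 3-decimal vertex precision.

v 2.241 4.673 -1.721
v 2.791 4.733 -2.553
v 2.729 3.147 -1.507
v 3.279 3.207 -2.339
v 3.54 3.731 -1.529
v 3.238 4.674 -1.661
v 2.282 3.206 -2.399
v 1.98 4.149 -2.531
v 2.816 3.826 -2.971
v 3.594 4.15 -2.434
v 1.926 3.73 -1.626
v 2.704 4.054 -1.089
v 2.473 4.837 -2.156
v 3.047 3.043 -1.904
v 3.2 3.351 -1.429
v 3.524 3.386 -1.917
v 2.736 4.802 -1.632
v 3.059 4.837 -2.121
v 3.499 4.248 -1.519
v 2.461 3.043 -1.939
v 2.784 3.078 -2.428
v 1.996 4.494 -2.143
v 2.32 4.529 -2.631
v 2.021 3.632 -2.541
v 2.811 4.339 -2.891
v 3.098 3.442 -2.765
v 2.512 3.442 -2.8
v 2.335 3.996 -2.878
v 3.268 4.53 -2.575
v 3.555 3.633 -2.449
v 3.708 3.941 -1.973
v 3.531 4.495 -2.051
v 3.283 3.997 -2.821
v 1.965 4.247 -1.611
v 2.252 3.35 -1.485
v 1.989 3.385 -2.009
v 1.812 3.939 -2.087
v 2.422 4.438 -1.295
v 2.709 3.541 -1.169
v 3.185 3.884 -1.182
v 3.008 4.438 -1.26
v 2.237 3.883 -1.239
v -4.255 3.336 0.455
v -3.67 3.577 0.131
v -3.041 3.085 0.902
v -3.625 2.844 1.225
v -3.73 3.796 0.32
v -3.101 3.303 1.091
v -3.881 3.935 0.533
v -3.252 3.442 1.303
v -4.097 3.971 0.732
v -3.467 3.478 1.502
v -4.339 3.897 0.882
v -3.71 3.404 1.653
v -4.567 3.726 0.96
v -3.938 3.233 1.73
v -4.741 3.488 0.949
v -4.112 2.995 1.72
v -4.831 3.223 0.854
v -4.202 2.73 1.624
v -4.821 2.978 0.689
v -4.192 2.486 1.459
v -4.714 2.795 0.484
v -4.084 2.303 1.254
v -4.526 2.706 0.274
v -3.897 2.213 1.044
v -4.292 2.726 0.095
v -3.663 2.233 0.865
v -4.052 2.851 -0.022
v -3.422 2.358 0.749
v -3.846 3.06 -0.056
v -3.217 2.567 0.714
v -3.711 3.317 -0.002
v -3.082 2.824 0.769
v -2.593 -3.28 -0.418
v -1.89 -3.242 -0.265
v -2.887 -3.76 1.058
v -2.025 -2.904 -0.183
v -2.313 -2.668 -0.163
v -2.675 -2.595 -0.212
v -3.015 -2.706 -0.316
v -3.242 -2.971 -0.448
v -3.295 -3.319 -0.571
v -3.16 -3.656 -0.654
v -2.872 -3.893 -0.673
v -2.51 -3.965 -0.624
v -2.17 -3.854 -0.52
v -1.943 -3.589 -0.389
v -2.64 2.46 -1.088
v -2.023 2.35 -0.695
v -2.723 1.989 0.301
v -3.34 2.1 -0.092
v -2.105 2.688 -0.631
v -2.805 2.328 0.366
v -2.31 2.974 -0.671
v -3.01 2.614 0.326
v -2.591 3.143 -0.807
v -3.29 2.782 0.19
v -2.882 3.155 -1.007
v -3.582 2.794 -0.01
v -3.119 3.008 -1.226
v -3.818 2.647 -0.229
v -3.246 2.735 -1.414
v -3.945 2.375 -0.417
v -3.234 2.4 -1.527
v -3.933 2.039 -0.53
v -3.086 2.078 -1.539
v -3.785 1.718 -0.542
v -2.836 1.844 -1.449
v -3.535 1.483 -0.452
v -2.541 1.751 -1.275
v -3.241 1.391 -0.279
v -2.269 1.821 -1.059
v -2.969 1.46 -0.063
v -2.082 2.037 -0.85
v -2.782 1.676 0.147
f 1 38 17
f 38 12 41
f 17 41 6
f 38 41 17
f 1 17 13
f 17 6 18
f 13 18 2
f 17 18 13
f 1 13 22
f 13 2 23
f 22 23 8
f 13 23 22
f 1 22 34
f 22 8 37
f 34 37 11
f 22 37 34
f 1 34 38
f 34 11 42
f 38 42 12
f 34 42 38
f 2 18 29
f 18 6 32
f 29 32 10
f 18 32 29
f 6 41 19
f 41 12 40
f 19 40 5
f 41 40 19
f 12 42 39
f 42 11 35
f 39 35 3
f 42 35 39
f 11 37 36
f 37 8 24
f 36 24 7
f 37 24 36
f 8 23 28
f 23 2 25
f 28 25 9
f 23 25 28
f 4 30 16
f 30 10 31
f 16 31 5
f 30 31 16
f 4 16 14
f 16 5 15
f 14 15 3
f 16 15 14
f 4 14 21
f 14 3 20
f 21 20 7
f 14 20 21
f 4 21 26
f 21 7 27
f 26 27 9
f 21 27 26
f 4 26 30
f 26 9 33
f 30 33 10
f 26 33 30
f 5 31 19
f 31 10 32
f 19 32 6
f 31 32 19
f 3 15 39
f 15 5 40
f 39 40 12
f 15 40 39
f 7 20 36
f 20 3 35
f 36 35 11
f 20 35 36
f 9 27 28
f 27 7 24
f 28 24 8
f 27 24 28
f 10 33 29
f 33 9 25
f 29 25 2
f 33 25 29
f 44 43 47
f 44 47 45
f 45 47 48
f 45 48 46
f 47 43 49
f 47 49 48
f 48 49 50
f 48 50 46
f 49 43 51
f 49 51 50
f 50 51 52
f 50 52 46
f 51 43 53
f 51 53 52
f 52 53 54
f 52 54 46
f 53 43 55
f 53 55 54
f 54 55 56
f 54 56 46
f 55 43 57
f 55 57 56
f 56 57 58
f 56 58 46
f 57 43 59
f 57 59 58
f 58 59 60
f 58 60 46
f 59 43 61
f 59 61 60
f 60 61 62
f 60 62 46
f 61 43 63
f 61 63 62
f 62 63 64
f 62 64 46
f 63 43 65
f 63 65 64
f 64 65 66
f 64 66 46
f 65 43 67
f 65 67 66
f 66 67 68
f 66 68 46
f 67 43 69
f 67 69 68
f 68 69 70
f 68 70 46
f 69 43 71
f 69 71 70
f 70 71 72
f 70 72 46
f 71 43 73
f 71 73 72
f 72 73 74
f 72 74 46
f 73 43 44
f 73 44 74
f 74 44 45
f 74 45 46
f 76 75 78
f 76 78 77
f 78 75 79
f 78 79 77
f 79 75 80
f 79 80 77
f 80 75 81
f 80 81 77
f 81 75 82
f 81 82 77
f 82 75 83
f 82 83 77
f 83 75 84
f 83 84 77
f 84 75 85
f 84 85 77
f 85 75 86
f 85 86 77
f 86 75 87
f 86 87 77
f 87 75 88
f 87 88 77
f 88 75 76
f 88 76 77
f 90 89 93
f 90 93 91
f 91 93 94
f 91 94 92
f 93 89 95
f 93 95 94
f 94 95 96
f 94 96 92
f 95 89 97
f 95 97 96
f 96 97 98
f 96 98 92
f 97 89 99
f 97 99 98
f 98 99 100
f 98 100 92
f 99 89 101
f 99 101 100
f 100 101 102
f 100 102 92
f 101 89 103
f 101 103 102
f 102 103 104
f 102 104 92
f 103 89 105
f 103 105 104
f 104 105 106
f 104 106 92
f 105 89 107
f 105 107 106
f 106 107 108
f 106 108 92
f 107 89 109
f 107 109 108
f 108 109 110
f 108 110 92
f 109 89 111
f 109 111 110
f 110 111 112
f 110 112 92
f 111 89 113
f 111 113 112
f 112 113 114
f 112 114 92
f 113 89 115
f 113 115 114
f 114 115 116
f 114 116 92
f 115 89 90
f 115 90 116
f 116 90 91
f 116 91 92



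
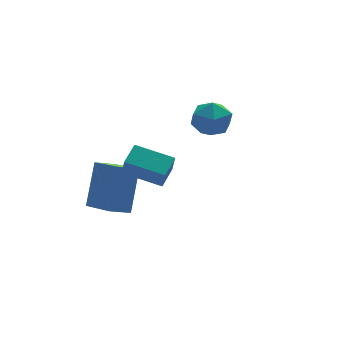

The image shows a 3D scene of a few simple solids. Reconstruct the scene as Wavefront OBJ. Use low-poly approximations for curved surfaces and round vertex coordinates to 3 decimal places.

v -3.763 -3.247 1.155
v -3.83 -3.728 2.097
v -3.115 -2.588 1.537
v -3.182 -3.069 2.479
v -2.518 -4.231 0.741
v -2.585 -4.712 1.683
v -1.87 -3.572 1.123
v -1.937 -4.053 2.065
v 1.266 1.703 0.895
v 2.218 1.439 0.855
v 0.862 0.361 0.125
v 1.814 0.097 0.085
v 1.34 0.106 0.952
v 1.59 0.936 1.428
v 1.49 0.864 -0.448
v 1.74 1.694 0.028
v 2.356 0.921 0.025
v 2.264 0.453 0.89
v 0.816 1.347 0.09
v 0.724 0.879 0.955
v -2.875 -1.656 -2.41
v -3.784 -1.732 -2.023
v -3.293 -0.025 -3.073
v -4.201 -0.1 -2.687
v -2.179 -0.74 -0.593
v -3.087 -0.815 -0.207
v -2.596 0.892 -1.257
v -3.505 0.816 -0.87
f 2 4 1
f 5 2 1
f 1 4 3
f 3 5 1
f 2 8 4
f 6 2 5
f 6 8 2
f 4 8 3
f 7 5 3
f 3 8 7
f 7 6 5
f 8 6 7
f 9 20 14
f 9 14 10
f 9 10 16
f 9 16 19
f 9 19 20
f 10 14 18
f 14 20 13
f 20 19 11
f 19 16 15
f 16 10 17
f 12 18 13
f 12 13 11
f 12 11 15
f 12 15 17
f 12 17 18
f 13 18 14
f 11 13 20
f 15 11 19
f 17 15 16
f 18 17 10
f 22 24 21
f 25 22 21
f 21 24 23
f 23 25 21
f 22 28 24
f 26 22 25
f 26 28 22
f 24 28 23
f 27 25 23
f 23 28 27
f 27 26 25
f 28 26 27



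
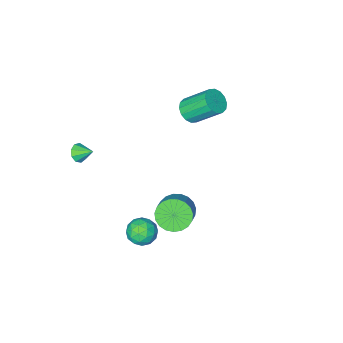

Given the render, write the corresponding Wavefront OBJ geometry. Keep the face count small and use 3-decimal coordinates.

v 3.398 -3.986 1.485
v 3.827 -4.086 1.936
v 2.962 -3.194 2.075
v 3.974 -3.796 1.654
v 3.852 -3.594 1.293
v 3.517 -3.576 1.022
v 3.127 -3.75 0.968
v 2.863 -4.035 1.155
v 2.85 -4.297 1.497
v 3.093 -4.413 1.833
v 3.478 -4.33 2.007
v 0.862 1.887 0.144
v 1.724 1.444 -0.174
v 2.519 2.35 0.718
v 1.658 2.793 1.036
v 1.679 1.759 -0.454
v 2.474 2.665 0.439
v 1.492 2.097 -0.631
v 2.288 3.003 0.262
v 1.197 2.398 -0.673
v 1.992 3.304 0.219
v 0.844 2.611 -0.575
v 1.639 3.517 0.318
v 0.494 2.699 -0.352
v 1.289 3.605 0.541
v 0.207 2.646 -0.043
v 1.002 3.552 0.849
v 0.034 2.462 0.298
v 0.829 3.368 1.19
v 0.004 2.179 0.612
v 0.8 3.085 1.504
v 0.123 1.845 0.845
v 0.918 2.751 1.738
v 0.369 1.518 0.957
v 1.165 2.424 1.85
v 0.701 1.256 0.928
v 1.496 2.162 1.821
v 1.061 1.102 0.764
v 1.856 2.008 1.657
v 1.386 1.084 0.492
v 2.181 1.99 1.385
v 1.621 1.205 0.161
v 2.416 2.111 1.053
v 2.174 2.047 -0.853
v 2.772 2.207 -1.526
v 2.908 0.813 -0.494
v 3.506 0.973 -1.167
v 3.49 1.516 -0.431
v 3.036 2.279 -0.653
v 2.644 0.741 -1.367
v 2.19 1.504 -1.589
v 3.063 1.4 -1.844
v 3.585 1.879 -1.265
v 2.095 1.141 -0.755
v 2.617 1.62 -0.176
v 2.408 2.235 -1.221
v 3.272 0.785 -0.799
v 3.262 1.104 -0.367
v 3.613 1.198 -0.762
v 2.563 2.277 -0.708
v 2.915 2.372 -1.103
v 3.337 1.966 -0.46
v 2.765 0.648 -0.917
v 3.117 0.743 -1.312
v 2.067 1.822 -1.258
v 2.418 1.916 -1.653
v 2.343 1.054 -1.56
v 2.931 1.855 -1.803
v 3.363 1.13 -1.593
v 2.856 0.994 -1.71
v 2.589 1.442 -1.84
v 3.238 2.137 -1.463
v 3.67 1.412 -1.253
v 3.66 1.731 -0.82
v 3.393 2.179 -0.95
v 3.409 1.663 -1.65
v 2.01 1.608 -0.767
v 2.442 0.883 -0.557
v 2.287 0.841 -1.07
v 2.02 1.289 -1.2
v 2.317 1.89 -0.427
v 2.749 1.165 -0.217
v 3.091 1.578 -0.18
v 2.824 2.026 -0.31
v 2.271 1.357 -0.37
v -3.431 -3.39 2.005
v -2.677 -3.141 2.28
v -3.596 -1.941 3.71
v -4.349 -2.19 3.435
v -2.784 -2.854 1.971
v -3.703 -1.655 3.401
v -3.065 -2.711 1.671
v -3.983 -1.512 3.101
v -3.443 -2.75 1.461
v -4.362 -1.551 2.89
v -3.818 -2.96 1.396
v -4.737 -1.761 2.826
v -4.089 -3.285 1.494
v -5.008 -2.086 2.924
v -4.184 -3.639 1.73
v -5.103 -2.439 3.16
v -4.077 -3.925 2.039
v -4.996 -2.726 3.469
v -3.797 -4.068 2.339
v -4.715 -2.869 3.769
v -3.418 -4.029 2.55
v -4.337 -2.83 3.979
v -3.043 -3.819 2.614
v -3.962 -2.62 4.044
v -2.772 -3.494 2.516
v -3.691 -2.295 3.946
f 2 1 4
f 2 4 3
f 4 1 5
f 4 5 3
f 5 1 6
f 5 6 3
f 6 1 7
f 6 7 3
f 7 1 8
f 7 8 3
f 8 1 9
f 8 9 3
f 9 1 10
f 9 10 3
f 10 1 11
f 10 11 3
f 11 1 2
f 11 2 3
f 13 12 16
f 13 16 14
f 14 16 17
f 14 17 15
f 16 12 18
f 16 18 17
f 17 18 19
f 17 19 15
f 18 12 20
f 18 20 19
f 19 20 21
f 19 21 15
f 20 12 22
f 20 22 21
f 21 22 23
f 21 23 15
f 22 12 24
f 22 24 23
f 23 24 25
f 23 25 15
f 24 12 26
f 24 26 25
f 25 26 27
f 25 27 15
f 26 12 28
f 26 28 27
f 27 28 29
f 27 29 15
f 28 12 30
f 28 30 29
f 29 30 31
f 29 31 15
f 30 12 32
f 30 32 31
f 31 32 33
f 31 33 15
f 32 12 34
f 32 34 33
f 33 34 35
f 33 35 15
f 34 12 36
f 34 36 35
f 35 36 37
f 35 37 15
f 36 12 38
f 36 38 37
f 37 38 39
f 37 39 15
f 38 12 40
f 38 40 39
f 39 40 41
f 39 41 15
f 40 12 42
f 40 42 41
f 41 42 43
f 41 43 15
f 42 12 13
f 42 13 43
f 43 13 14
f 43 14 15
f 44 81 60
f 81 55 84
f 60 84 49
f 81 84 60
f 44 60 56
f 60 49 61
f 56 61 45
f 60 61 56
f 44 56 65
f 56 45 66
f 65 66 51
f 56 66 65
f 44 65 77
f 65 51 80
f 77 80 54
f 65 80 77
f 44 77 81
f 77 54 85
f 81 85 55
f 77 85 81
f 45 61 72
f 61 49 75
f 72 75 53
f 61 75 72
f 49 84 62
f 84 55 83
f 62 83 48
f 84 83 62
f 55 85 82
f 85 54 78
f 82 78 46
f 85 78 82
f 54 80 79
f 80 51 67
f 79 67 50
f 80 67 79
f 51 66 71
f 66 45 68
f 71 68 52
f 66 68 71
f 47 73 59
f 73 53 74
f 59 74 48
f 73 74 59
f 47 59 57
f 59 48 58
f 57 58 46
f 59 58 57
f 47 57 64
f 57 46 63
f 64 63 50
f 57 63 64
f 47 64 69
f 64 50 70
f 69 70 52
f 64 70 69
f 47 69 73
f 69 52 76
f 73 76 53
f 69 76 73
f 48 74 62
f 74 53 75
f 62 75 49
f 74 75 62
f 46 58 82
f 58 48 83
f 82 83 55
f 58 83 82
f 50 63 79
f 63 46 78
f 79 78 54
f 63 78 79
f 52 70 71
f 70 50 67
f 71 67 51
f 70 67 71
f 53 76 72
f 76 52 68
f 72 68 45
f 76 68 72
f 87 86 90
f 87 90 88
f 88 90 91
f 88 91 89
f 90 86 92
f 90 92 91
f 91 92 93
f 91 93 89
f 92 86 94
f 92 94 93
f 93 94 95
f 93 95 89
f 94 86 96
f 94 96 95
f 95 96 97
f 95 97 89
f 96 86 98
f 96 98 97
f 97 98 99
f 97 99 89
f 98 86 100
f 98 100 99
f 99 100 101
f 99 101 89
f 100 86 102
f 100 102 101
f 101 102 103
f 101 103 89
f 102 86 104
f 102 104 103
f 103 104 105
f 103 105 89
f 104 86 106
f 104 106 105
f 105 106 107
f 105 107 89
f 106 86 108
f 106 108 107
f 107 108 109
f 107 109 89
f 108 86 110
f 108 110 109
f 109 110 111
f 109 111 89
f 110 86 87
f 110 87 111
f 111 87 88
f 111 88 89



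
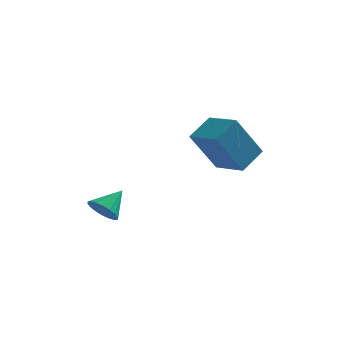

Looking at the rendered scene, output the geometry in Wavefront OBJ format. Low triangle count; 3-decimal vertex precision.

v -0.23 2.76 -0.479
v 0.397 3.692 0.175
v -1.324 3.677 -0.736
v -0.696 4.609 -0.082
v 0.696 3.371 -2.238
v 1.324 4.303 -1.584
v -0.397 4.288 -2.495
v 0.23 5.22 -1.841
v -4.214 1.674 -3.849
v -3.811 1.854 -4.379
v -3.626 2.466 -3.131
v -4.046 2.05 -4.402
v -4.315 2.171 -4.316
v -4.563 2.194 -4.137
v -4.743 2.114 -3.901
v -4.818 1.946 -3.655
v -4.773 1.725 -3.447
v -4.617 1.493 -3.319
v -4.382 1.297 -3.295
v -4.113 1.176 -3.381
v -3.865 1.153 -3.56
v -3.685 1.234 -3.796
v -3.61 1.401 -4.042
v -3.655 1.623 -4.25
f 2 4 1
f 5 2 1
f 1 4 3
f 3 5 1
f 2 8 4
f 6 2 5
f 6 8 2
f 4 8 3
f 7 5 3
f 3 8 7
f 7 6 5
f 8 6 7
f 10 9 12
f 10 12 11
f 12 9 13
f 12 13 11
f 13 9 14
f 13 14 11
f 14 9 15
f 14 15 11
f 15 9 16
f 15 16 11
f 16 9 17
f 16 17 11
f 17 9 18
f 17 18 11
f 18 9 19
f 18 19 11
f 19 9 20
f 19 20 11
f 20 9 21
f 20 21 11
f 21 9 22
f 21 22 11
f 22 9 23
f 22 23 11
f 23 9 24
f 23 24 11
f 24 9 10
f 24 10 11



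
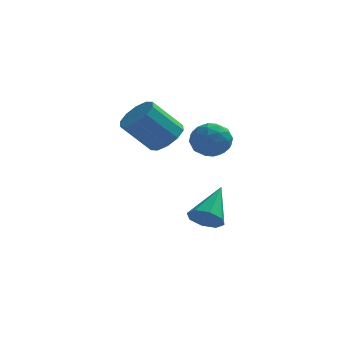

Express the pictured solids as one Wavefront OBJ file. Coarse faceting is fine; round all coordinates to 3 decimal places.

v 1.771 0.151 -2.661
v 2.491 0.13 -2.931
v 2.249 1.629 -1.499
v 2.143 0.488 -3.244
v 1.577 0.649 -3.215
v 1.124 0.518 -2.861
v 1.05 0.172 -2.39
v 1.398 -0.187 -2.078
v 1.964 -0.347 -2.106
v 2.417 -0.216 -2.46
v 1.52 0.326 1.891
v 2.053 0.38 1.202
v 1.947 -1 2.118
v 2.48 -0.946 1.429
v 2.649 -0.482 2.148
v 2.385 0.338 2.008
v 1.615 -0.958 1.312
v 1.351 -0.138 1.172
v 2.112 -0.413 0.844
v 2.751 -0.119 1.361
v 1.249 -0.501 1.959
v 1.888 -0.207 2.476
v 1.749 0.47 1.527
v 2.251 -1.09 1.793
v 2.35 -0.817 2.216
v 2.663 -0.785 1.811
v 1.944 0.445 2.001
v 2.257 0.476 1.596
v 2.608 -0.031 2.152
v 1.743 -1.096 1.724
v 2.056 -1.065 1.319
v 1.337 0.165 1.509
v 1.65 0.197 1.104
v 1.392 -0.589 1.168
v 2.097 0.035 0.911
v 2.348 -0.745 1.044
v 1.839 -0.751 0.976
v 1.684 -0.269 0.893
v 2.472 0.208 1.215
v 2.723 -0.572 1.348
v 2.822 -0.299 1.771
v 2.667 0.183 1.689
v 2.507 -0.259 1.005
v 1.277 -0.048 1.972
v 1.528 -0.828 2.105
v 1.333 -0.803 1.631
v 1.178 -0.321 1.549
v 1.652 0.125 2.276
v 1.903 -0.655 2.409
v 2.316 -0.351 2.427
v 2.161 0.131 2.344
v 1.493 -0.361 2.315
v 0.193 1.053 1.255
v 0.782 1.315 1.838
v -0.343 0.929 3.149
v -0.933 0.667 2.565
v 0.481 1.739 1.704
v -0.644 1.354 3.015
v 0.069 1.902 1.399
v -1.056 1.516 2.709
v -0.295 1.74 1.038
v -1.42 1.354 2.349
v -0.473 1.316 0.76
v -1.599 0.93 2.071
v -0.397 0.791 0.671
v -1.522 0.405 1.982
v -0.096 0.366 0.805
v -1.221 -0.019 2.116
v 0.316 0.204 1.111
v -0.809 -0.182 2.421
v 0.68 0.366 1.471
v -0.445 -0.02 2.782
v 0.859 0.79 1.749
v -0.267 0.404 3.06
f 2 1 4
f 2 4 3
f 4 1 5
f 4 5 3
f 5 1 6
f 5 6 3
f 6 1 7
f 6 7 3
f 7 1 8
f 7 8 3
f 8 1 9
f 8 9 3
f 9 1 10
f 9 10 3
f 10 1 2
f 10 2 3
f 11 48 27
f 48 22 51
f 27 51 16
f 48 51 27
f 11 27 23
f 27 16 28
f 23 28 12
f 27 28 23
f 11 23 32
f 23 12 33
f 32 33 18
f 23 33 32
f 11 32 44
f 32 18 47
f 44 47 21
f 32 47 44
f 11 44 48
f 44 21 52
f 48 52 22
f 44 52 48
f 12 28 39
f 28 16 42
f 39 42 20
f 28 42 39
f 16 51 29
f 51 22 50
f 29 50 15
f 51 50 29
f 22 52 49
f 52 21 45
f 49 45 13
f 52 45 49
f 21 47 46
f 47 18 34
f 46 34 17
f 47 34 46
f 18 33 38
f 33 12 35
f 38 35 19
f 33 35 38
f 14 40 26
f 40 20 41
f 26 41 15
f 40 41 26
f 14 26 24
f 26 15 25
f 24 25 13
f 26 25 24
f 14 24 31
f 24 13 30
f 31 30 17
f 24 30 31
f 14 31 36
f 31 17 37
f 36 37 19
f 31 37 36
f 14 36 40
f 36 19 43
f 40 43 20
f 36 43 40
f 15 41 29
f 41 20 42
f 29 42 16
f 41 42 29
f 13 25 49
f 25 15 50
f 49 50 22
f 25 50 49
f 17 30 46
f 30 13 45
f 46 45 21
f 30 45 46
f 19 37 38
f 37 17 34
f 38 34 18
f 37 34 38
f 20 43 39
f 43 19 35
f 39 35 12
f 43 35 39
f 54 53 57
f 54 57 55
f 55 57 58
f 55 58 56
f 57 53 59
f 57 59 58
f 58 59 60
f 58 60 56
f 59 53 61
f 59 61 60
f 60 61 62
f 60 62 56
f 61 53 63
f 61 63 62
f 62 63 64
f 62 64 56
f 63 53 65
f 63 65 64
f 64 65 66
f 64 66 56
f 65 53 67
f 65 67 66
f 66 67 68
f 66 68 56
f 67 53 69
f 67 69 68
f 68 69 70
f 68 70 56
f 69 53 71
f 69 71 70
f 70 71 72
f 70 72 56
f 71 53 73
f 71 73 72
f 72 73 74
f 72 74 56
f 73 53 54
f 73 54 74
f 74 54 55
f 74 55 56



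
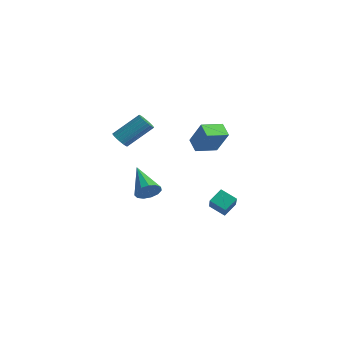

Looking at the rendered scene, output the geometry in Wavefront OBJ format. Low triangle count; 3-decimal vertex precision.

v -1.906 -2.304 -0.861
v -1.478 -2.095 -0.256
v -3.654 -1.676 0.161
v -1.503 -1.747 -0.513
v -1.656 -1.576 -0.881
v -1.889 -1.635 -1.242
v -2.127 -1.907 -1.483
v -2.294 -2.305 -1.525
v -2.339 -2.703 -1.357
v -2.246 -2.973 -1.031
v -2.045 -3.032 -0.651
v -1.799 -2.859 -0.338
v -1.588 -2.51 -0.19
v -2.175 2.285 -3.603
v -2.164 3.093 -2.981
v -1.297 2.671 -4.12
v -1.286 3.479 -3.498
v -1.074 1.361 -2.422
v -1.063 2.169 -1.8
v -0.196 1.747 -2.939
v -0.185 2.555 -2.317
v -2.481 -3.734 3.285
v -2.169 -4.148 3.568
v -1.548 -2.839 4.797
v -1.859 -2.426 4.515
v -2.016 -4.075 3.413
v -1.395 -2.766 4.642
v -1.933 -3.95 3.238
v -1.312 -2.641 4.467
v -1.934 -3.792 3.07
v -1.313 -2.483 4.3
v -2.018 -3.625 2.936
v -1.397 -2.316 4.165
v -2.173 -3.475 2.854
v -1.551 -2.166 4.083
v -2.374 -3.365 2.838
v -1.753 -2.056 4.067
v -2.592 -3.311 2.89
v -1.97 -2.002 4.119
v -2.792 -3.321 3.003
v -2.171 -2.012 4.232
v -2.945 -3.394 3.158
v -2.324 -2.085 4.387
v -3.028 -3.519 3.333
v -2.407 -2.21 4.562
v -3.027 -3.677 3.5
v -2.406 -2.368 4.73
v -2.943 -3.844 3.635
v -2.322 -2.535 4.864
v -2.789 -3.994 3.717
v -2.167 -2.685 4.946
v -2.587 -4.104 3.733
v -1.966 -2.795 4.962
v -2.37 -4.158 3.681
v -1.748 -2.849 4.91
v -1.949 1.055 1.201
v -2.747 1.316 1.687
v -1.653 2.365 0.984
v -2.451 2.626 1.47
v -1.029 1.094 2.69
v -1.827 1.355 3.176
v -0.733 2.404 2.473
v -1.531 2.665 2.959
f 2 1 4
f 2 4 3
f 4 1 5
f 4 5 3
f 5 1 6
f 5 6 3
f 6 1 7
f 6 7 3
f 7 1 8
f 7 8 3
f 8 1 9
f 8 9 3
f 9 1 10
f 9 10 3
f 10 1 11
f 10 11 3
f 11 1 12
f 11 12 3
f 12 1 13
f 12 13 3
f 13 1 2
f 13 2 3
f 15 17 14
f 18 15 14
f 14 17 16
f 16 18 14
f 15 21 17
f 19 15 18
f 19 21 15
f 17 21 16
f 20 18 16
f 16 21 20
f 20 19 18
f 21 19 20
f 23 22 26
f 23 26 24
f 24 26 27
f 24 27 25
f 26 22 28
f 26 28 27
f 27 28 29
f 27 29 25
f 28 22 30
f 28 30 29
f 29 30 31
f 29 31 25
f 30 22 32
f 30 32 31
f 31 32 33
f 31 33 25
f 32 22 34
f 32 34 33
f 33 34 35
f 33 35 25
f 34 22 36
f 34 36 35
f 35 36 37
f 35 37 25
f 36 22 38
f 36 38 37
f 37 38 39
f 37 39 25
f 38 22 40
f 38 40 39
f 39 40 41
f 39 41 25
f 40 22 42
f 40 42 41
f 41 42 43
f 41 43 25
f 42 22 44
f 42 44 43
f 43 44 45
f 43 45 25
f 44 22 46
f 44 46 45
f 45 46 47
f 45 47 25
f 46 22 48
f 46 48 47
f 47 48 49
f 47 49 25
f 48 22 50
f 48 50 49
f 49 50 51
f 49 51 25
f 50 22 52
f 50 52 51
f 51 52 53
f 51 53 25
f 52 22 54
f 52 54 53
f 53 54 55
f 53 55 25
f 54 22 23
f 54 23 55
f 55 23 24
f 55 24 25
f 57 59 56
f 60 57 56
f 56 59 58
f 58 60 56
f 57 63 59
f 61 57 60
f 61 63 57
f 59 63 58
f 62 60 58
f 58 63 62
f 62 61 60
f 63 61 62



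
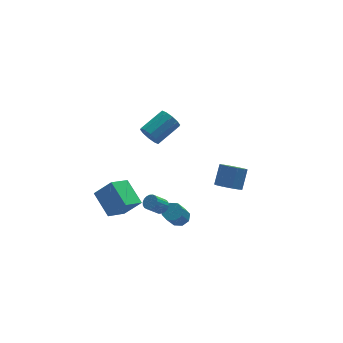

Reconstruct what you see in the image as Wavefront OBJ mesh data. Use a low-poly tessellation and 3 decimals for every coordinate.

v -3.395 -2.357 -2.815
v -4.589 -3.162 -2.052
v -3.855 -0.791 -1.881
v -5.049 -1.597 -1.119
v -2.411 -2.743 -1.681
v -3.605 -3.549 -0.919
v -2.871 -1.178 -0.748
v -4.065 -1.983 0.015
v -1.474 -3.735 -1.396
v -1.12 -4.07 -1.163
v -1.872 -4.299 -0.351
v -2.226 -3.965 -0.584
v -1.072 -3.859 -1.058
v -1.823 -4.089 -0.246
v -1.103 -3.624 -1.021
v -1.854 -3.853 -0.208
v -1.207 -3.41 -1.057
v -1.959 -3.64 -0.245
v -1.365 -3.262 -1.161
v -2.116 -3.491 -0.349
v -1.544 -3.206 -1.311
v -2.295 -3.436 -0.499
v -1.71 -3.256 -1.478
v -2.461 -3.486 -0.666
v -1.828 -3.401 -1.629
v -2.58 -3.63 -0.817
v -1.877 -3.611 -1.734
v -2.628 -3.841 -0.922
v -1.846 -3.847 -1.772
v -2.597 -4.076 -0.959
v -1.741 -4.06 -1.735
v -2.493 -4.29 -0.923
v -1.584 -4.209 -1.631
v -2.335 -4.438 -0.819
v -1.405 -4.264 -1.481
v -2.156 -4.494 -0.669
v -1.239 -4.214 -1.314
v -1.99 -4.444 -0.502
v 3.62 -0.766 -3.347
v 4.394 -0.717 -3.763
v 4.974 0.076 -2.589
v 4.2 0.026 -2.173
v 4.098 -0.284 -3.908
v 4.677 0.508 -2.734
v 3.619 -0.036 -3.839
v 4.198 0.756 -2.665
v 3.14 -0.067 -3.582
v 3.72 0.725 -2.408
v 2.845 -0.365 -3.235
v 3.425 0.428 -2.061
v 2.846 -0.816 -2.931
v 3.426 -0.023 -1.757
v 3.143 -1.248 -2.786
v 3.722 -0.456 -1.612
v 3.622 -1.496 -2.855
v 4.201 -0.704 -1.681
v 4.1 -1.465 -3.112
v 4.68 -0.673 -1.938
v 4.395 -1.168 -3.459
v 4.975 -0.375 -2.285
v -0.087 -2.8 -3.593
v 0.351 -2.462 -3.199
v -0.275 -3.081 -1.972
v -0.713 -3.42 -2.367
v -0.086 -2.194 -3.287
v -0.712 -2.813 -2.06
v -0.524 -2.281 -3.554
v -1.15 -2.9 -2.327
v -0.706 -2.673 -3.845
v -1.332 -3.292 -2.618
v -0.525 -3.139 -3.988
v -1.151 -3.758 -2.761
v -0.088 -3.407 -3.9
v -0.714 -4.026 -2.673
v 0.35 -3.32 -3.633
v -0.276 -3.939 -2.406
v 0.532 -2.928 -3.342
v -0.094 -3.547 -2.115
v -1.562 -1.498 3.354
v -1.128 -1.836 2.8
v 0.375 -1.139 3.553
v -0.058 -0.802 4.106
v -1.254 -1.398 2.645
v 0.25 -0.701 3.397
v -1.497 -0.998 2.76
v 0.007 -0.301 3.512
v -1.765 -0.789 3.102
v -0.261 -0.092 3.854
v -1.955 -0.851 3.54
v -0.451 -0.154 4.292
v -1.995 -1.161 3.907
v -0.492 -0.464 4.66
v -1.87 -1.599 4.063
v -0.366 -0.902 4.815
v -1.627 -1.999 3.948
v -0.123 -1.302 4.7
v -1.359 -2.208 3.606
v 0.145 -1.511 4.358
v -1.169 -2.146 3.168
v 0.335 -1.449 3.92
f 2 4 1
f 5 2 1
f 1 4 3
f 3 5 1
f 2 8 4
f 6 2 5
f 6 8 2
f 4 8 3
f 7 5 3
f 3 8 7
f 7 6 5
f 8 6 7
f 10 9 13
f 10 13 11
f 11 13 14
f 11 14 12
f 13 9 15
f 13 15 14
f 14 15 16
f 14 16 12
f 15 9 17
f 15 17 16
f 16 17 18
f 16 18 12
f 17 9 19
f 17 19 18
f 18 19 20
f 18 20 12
f 19 9 21
f 19 21 20
f 20 21 22
f 20 22 12
f 21 9 23
f 21 23 22
f 22 23 24
f 22 24 12
f 23 9 25
f 23 25 24
f 24 25 26
f 24 26 12
f 25 9 27
f 25 27 26
f 26 27 28
f 26 28 12
f 27 9 29
f 27 29 28
f 28 29 30
f 28 30 12
f 29 9 31
f 29 31 30
f 30 31 32
f 30 32 12
f 31 9 33
f 31 33 32
f 32 33 34
f 32 34 12
f 33 9 35
f 33 35 34
f 34 35 36
f 34 36 12
f 35 9 37
f 35 37 36
f 36 37 38
f 36 38 12
f 37 9 10
f 37 10 38
f 38 10 11
f 38 11 12
f 40 39 43
f 40 43 41
f 41 43 44
f 41 44 42
f 43 39 45
f 43 45 44
f 44 45 46
f 44 46 42
f 45 39 47
f 45 47 46
f 46 47 48
f 46 48 42
f 47 39 49
f 47 49 48
f 48 49 50
f 48 50 42
f 49 39 51
f 49 51 50
f 50 51 52
f 50 52 42
f 51 39 53
f 51 53 52
f 52 53 54
f 52 54 42
f 53 39 55
f 53 55 54
f 54 55 56
f 54 56 42
f 55 39 57
f 55 57 56
f 56 57 58
f 56 58 42
f 57 39 59
f 57 59 58
f 58 59 60
f 58 60 42
f 59 39 40
f 59 40 60
f 60 40 41
f 60 41 42
f 62 61 65
f 62 65 63
f 63 65 66
f 63 66 64
f 65 61 67
f 65 67 66
f 66 67 68
f 66 68 64
f 67 61 69
f 67 69 68
f 68 69 70
f 68 70 64
f 69 61 71
f 69 71 70
f 70 71 72
f 70 72 64
f 71 61 73
f 71 73 72
f 72 73 74
f 72 74 64
f 73 61 75
f 73 75 74
f 74 75 76
f 74 76 64
f 75 61 77
f 75 77 76
f 76 77 78
f 76 78 64
f 77 61 62
f 77 62 78
f 78 62 63
f 78 63 64
f 80 79 83
f 80 83 81
f 81 83 84
f 81 84 82
f 83 79 85
f 83 85 84
f 84 85 86
f 84 86 82
f 85 79 87
f 85 87 86
f 86 87 88
f 86 88 82
f 87 79 89
f 87 89 88
f 88 89 90
f 88 90 82
f 89 79 91
f 89 91 90
f 90 91 92
f 90 92 82
f 91 79 93
f 91 93 92
f 92 93 94
f 92 94 82
f 93 79 95
f 93 95 94
f 94 95 96
f 94 96 82
f 95 79 97
f 95 97 96
f 96 97 98
f 96 98 82
f 97 79 99
f 97 99 98
f 98 99 100
f 98 100 82
f 99 79 80
f 99 80 100
f 100 80 81
f 100 81 82

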